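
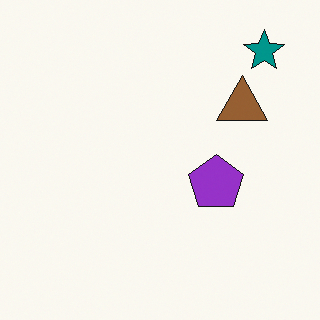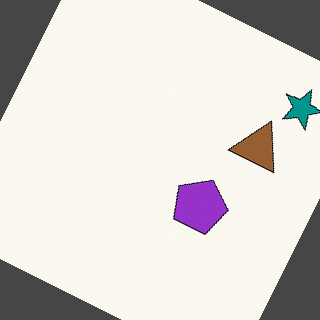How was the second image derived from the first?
Rotated clockwise by a moderate amount.

Every shape is tilted by the same angle and the image corners show triangular fill wedges — a whole-image rotation by a non-right angle.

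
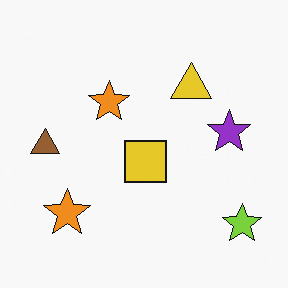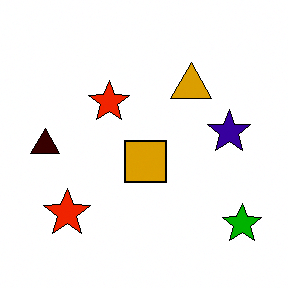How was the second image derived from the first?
The image was boosted in contrast.

Tones are pushed away from mid-grey across the whole image — a global contrast change.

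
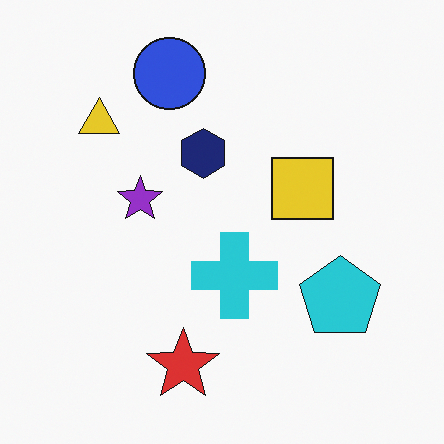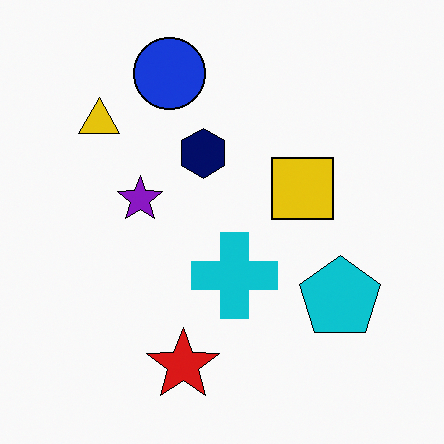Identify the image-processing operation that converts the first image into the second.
It was given slightly increased contrast.

Tones are pushed away from mid-grey across the whole image — a global contrast change.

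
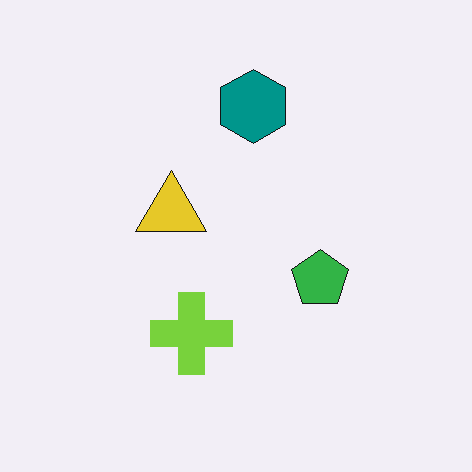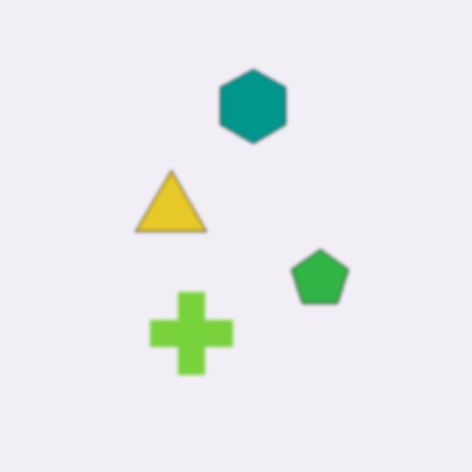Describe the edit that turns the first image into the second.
The second image is the first lightly blurred.

Shape edges and outlines are uniformly softened across the whole image.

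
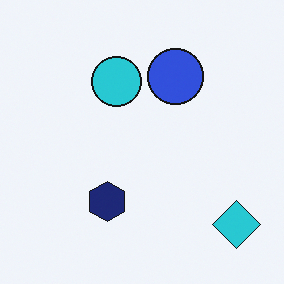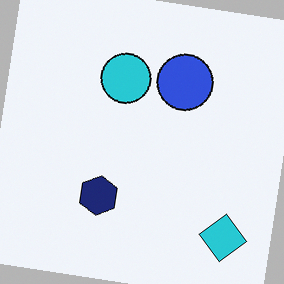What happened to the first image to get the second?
This is the original image rotated clockwise by a few degrees.

Every shape is tilted by the same angle and the image corners show triangular fill wedges — a whole-image rotation by a non-right angle.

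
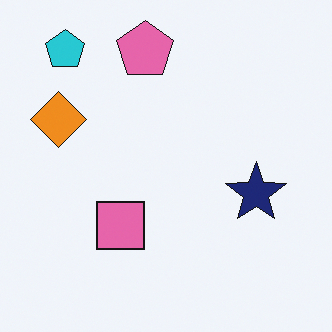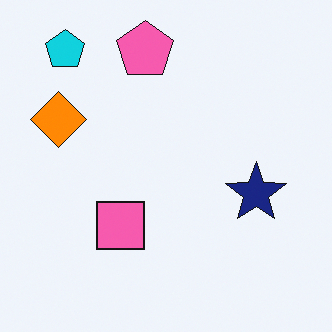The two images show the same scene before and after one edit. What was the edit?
It was slightly oversaturated.

All colors are more vivid — a global saturation change.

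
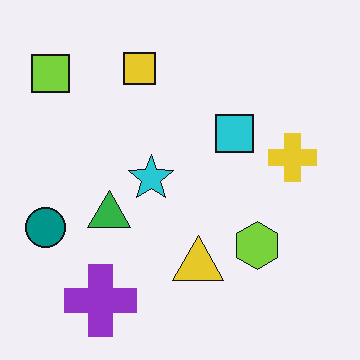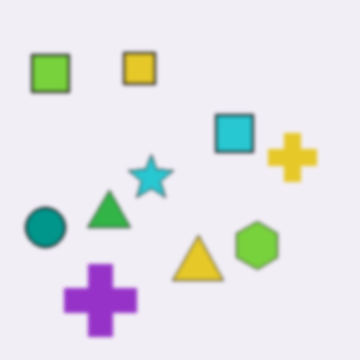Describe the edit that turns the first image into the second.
It was given a subtle gaussian blur.

Shape edges and outlines are uniformly softened across the whole image.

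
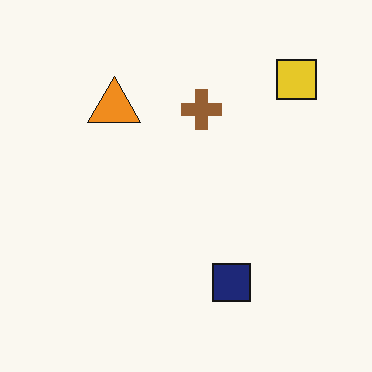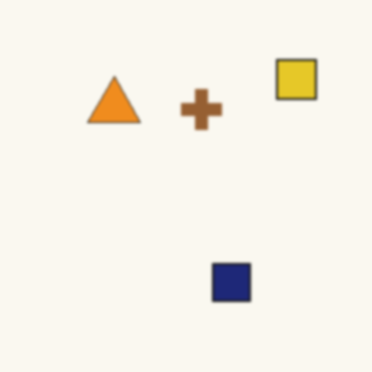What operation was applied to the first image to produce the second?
It was slightly softened.

Shape edges and outlines are uniformly softened across the whole image.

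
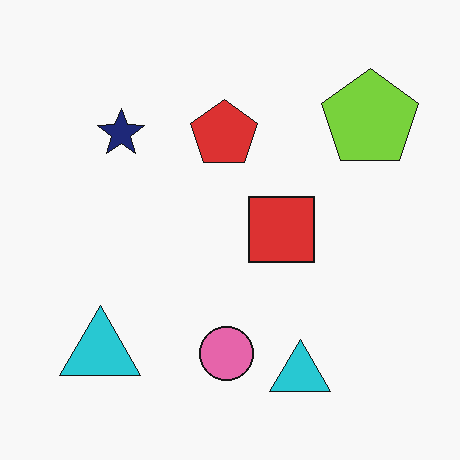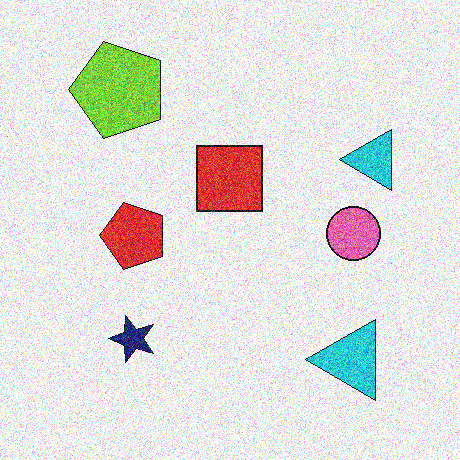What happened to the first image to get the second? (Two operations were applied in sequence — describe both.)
Rotated 90° counter-clockwise, then degraded with strong gaussian noise.

The lime pentagon sits in the top-right of the first image and the top-left of the second — consistent with a whole-image 90° counter-clockwise rotation. Random speckle covers the whole image, including the flat background.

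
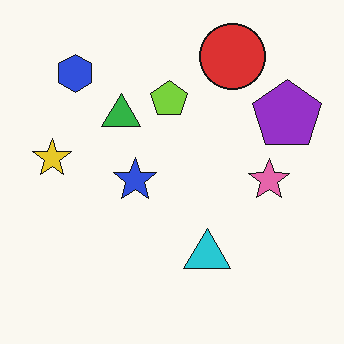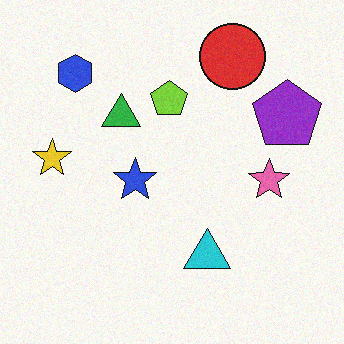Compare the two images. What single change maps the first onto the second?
The second image is the first degraded with subtle gaussian noise.

Random speckle covers the whole image, including the flat background.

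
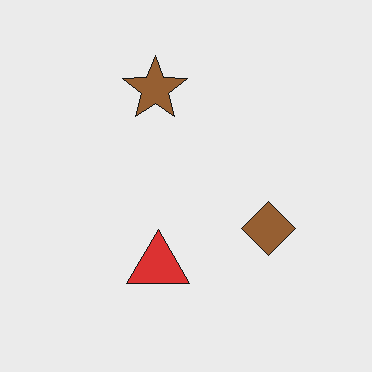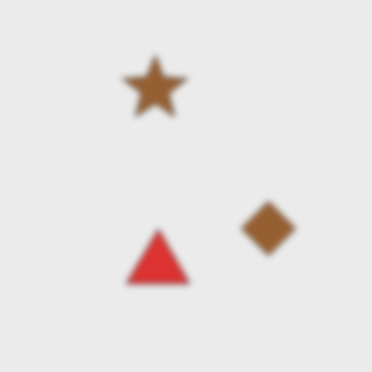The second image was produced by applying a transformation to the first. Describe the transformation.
The transformation is: noticeably gaussian-blurred.

Shape edges and outlines are uniformly softened across the whole image.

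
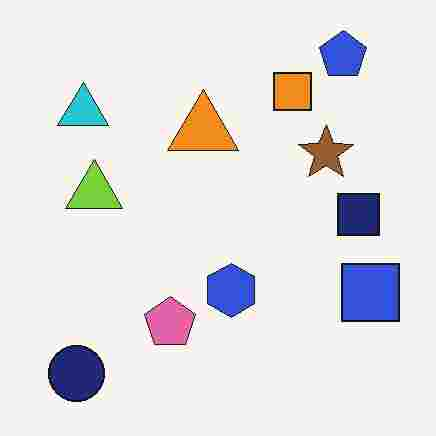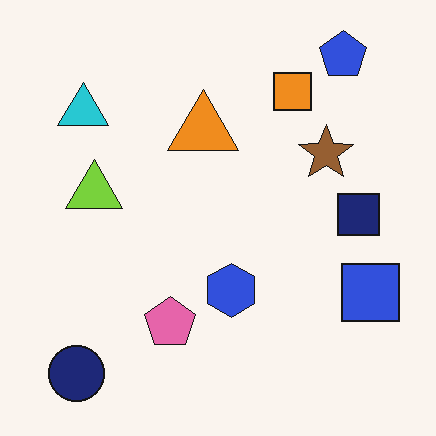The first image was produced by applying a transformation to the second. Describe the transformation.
The image was degraded with heavy JPEG compression.

Blocky 8×8 compression artifacts appear around shape edges and the flat background shows ringing — characteristic JPEG degradation.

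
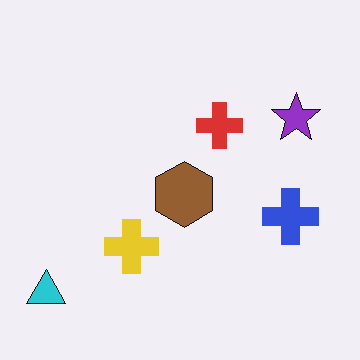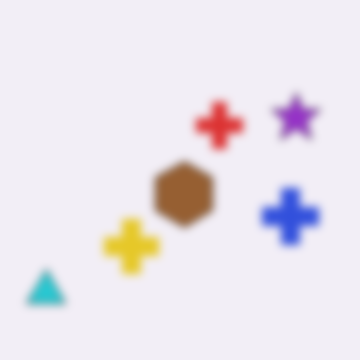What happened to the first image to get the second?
Moderately blurred.

Shape edges and outlines are uniformly softened across the whole image.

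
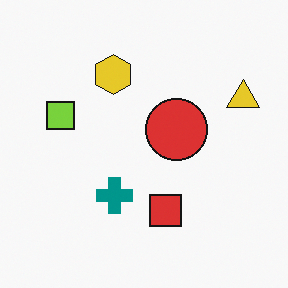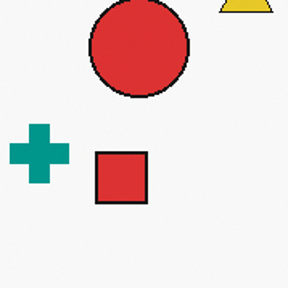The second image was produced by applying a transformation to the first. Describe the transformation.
It was cropped to a modestly smaller region and rescaled.

The visible shapes are larger and the field of view is narrower; shapes near the original edges may be partly or wholly outside the frame — a crop-and-rescale.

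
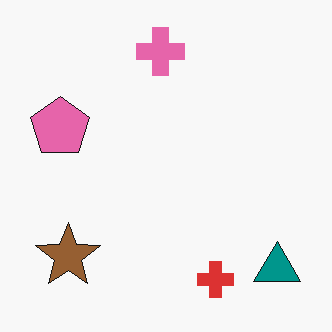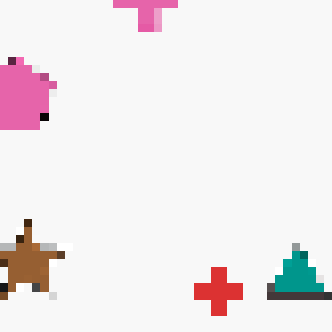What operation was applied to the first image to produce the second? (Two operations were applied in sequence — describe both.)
It was cropped slightly and scaled back up, then pixelated into visible square blocks.

The visible shapes are larger and the field of view is narrower; shapes near the original edges may be partly or wholly outside the frame — a crop-and-rescale. Shapes are reduced to large square blocks; fine edges and outlines are lost — a downscale-then-upscale (mosaic) effect.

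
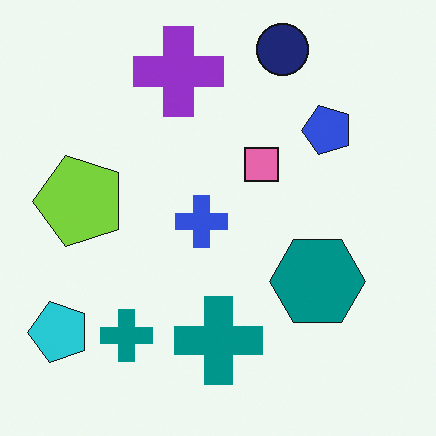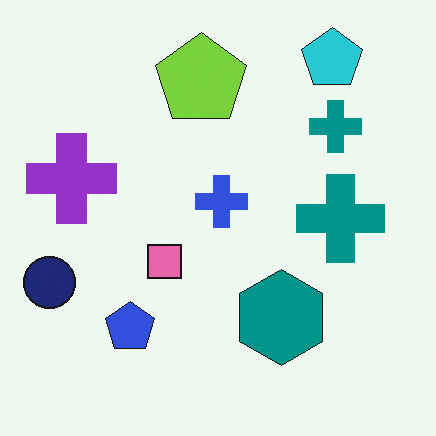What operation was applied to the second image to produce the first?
The image was transposed (reflected across the top-left ↔ bottom-right diagonal).

Shapes have swapped their row and column positions — what was in the top-right is now in the bottom-left — a diagonal reflection.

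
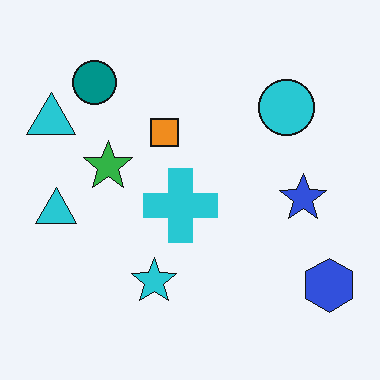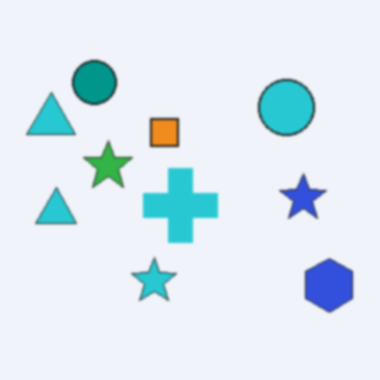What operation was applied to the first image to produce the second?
The second image is the first lightly blurred.

Shape edges and outlines are uniformly softened across the whole image.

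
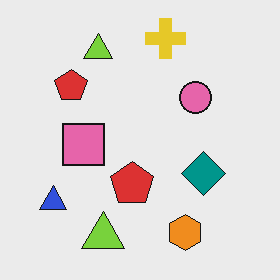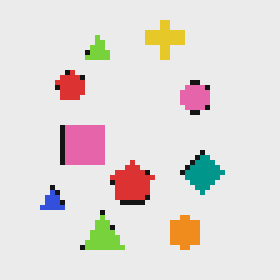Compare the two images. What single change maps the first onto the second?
Mildly pixelated.

Shapes are reduced to large square blocks; fine edges and outlines are lost — a downscale-then-upscale (mosaic) effect.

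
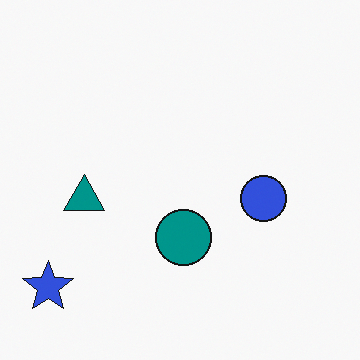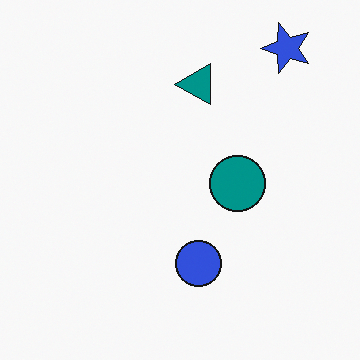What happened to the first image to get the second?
The transformation is: transposed (reflected across the top-left ↔ bottom-right diagonal).

Shapes have swapped their row and column positions — what was in the top-right is now in the bottom-left — a diagonal reflection.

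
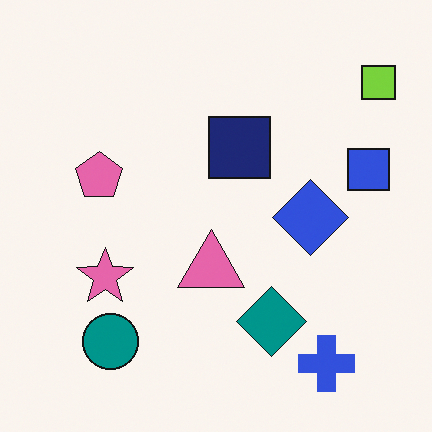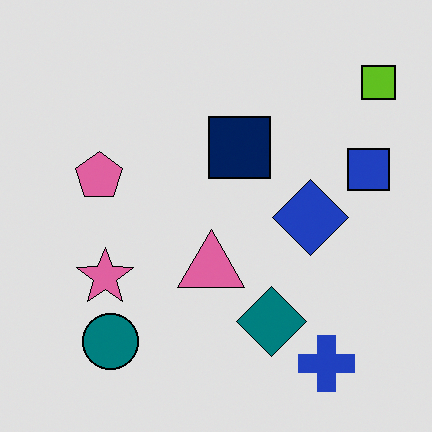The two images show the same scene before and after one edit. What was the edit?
It was posterized to a reduced palette.

Each flat color has snapped to a coarser quantized level — most visibly, the near-white background has dropped to a flat grey.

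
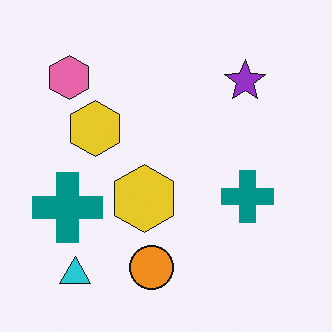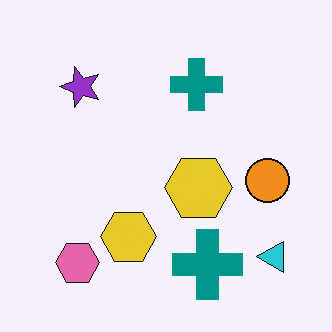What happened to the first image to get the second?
This is the original image rotated 90° counter-clockwise.

The cyan triangle sits in the bottom-left of the first image and the bottom-right of the second — consistent with a whole-image 90° counter-clockwise rotation.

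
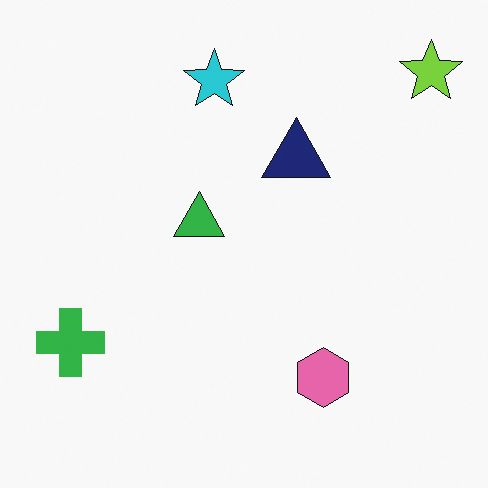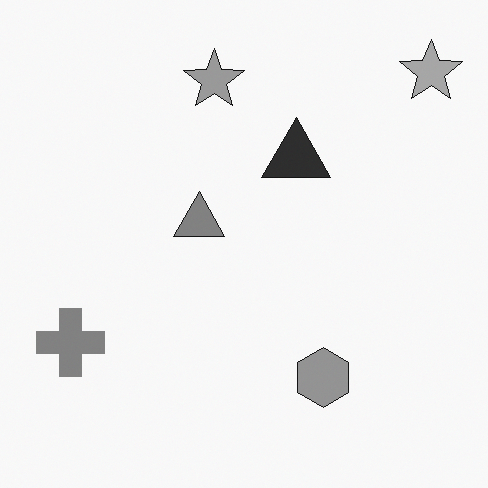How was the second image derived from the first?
The second image is the first converted to grayscale.

All color is removed — every shape is now a shade of grey.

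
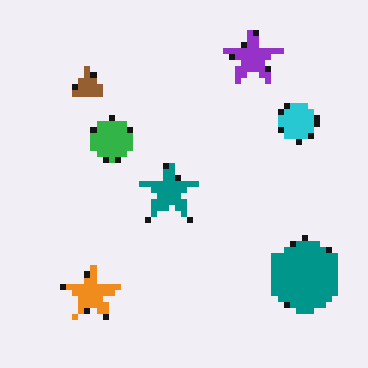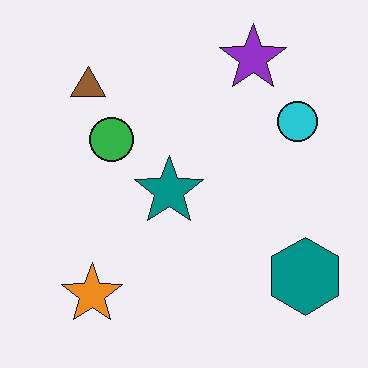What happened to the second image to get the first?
The first image is the second moderately pixelated.

Shapes are reduced to large square blocks; fine edges and outlines are lost — a downscale-then-upscale (mosaic) effect.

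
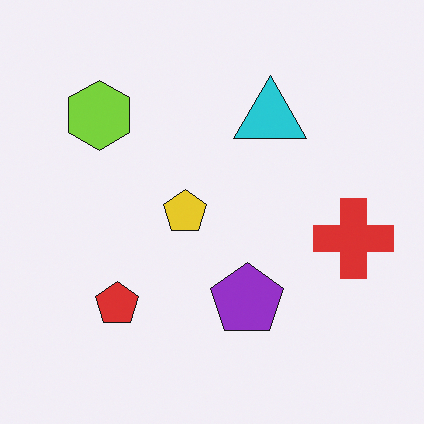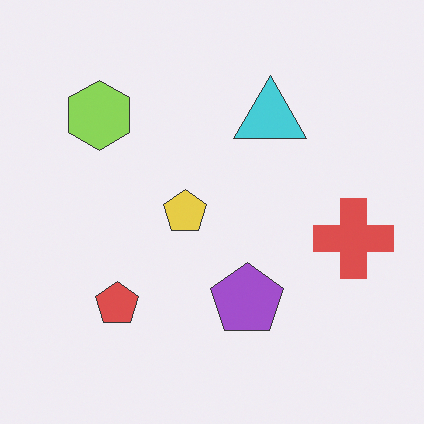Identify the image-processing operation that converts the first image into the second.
This is the original image given slightly reduced contrast.

Tones are pushed toward mid-grey across the whole image — a global contrast change.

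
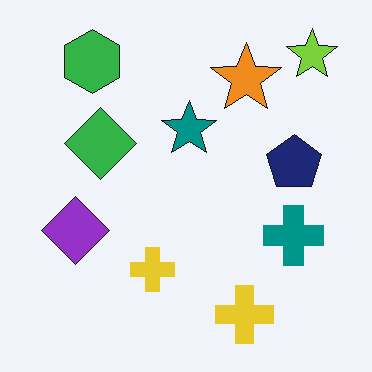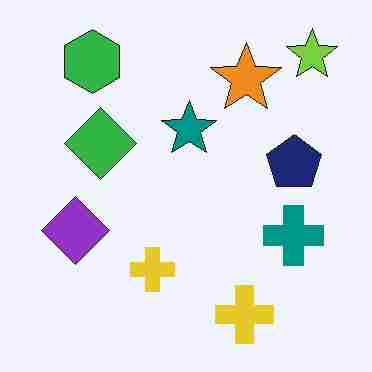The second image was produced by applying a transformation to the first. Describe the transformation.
The transformation is: heavily JPEG-compressed with obvious blocking artifacts.

Blocky 8×8 compression artifacts appear around shape edges and the flat background shows ringing — characteristic JPEG degradation.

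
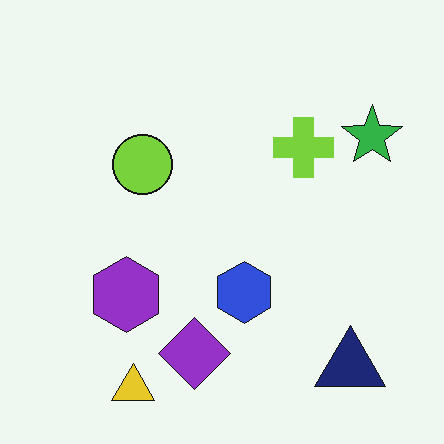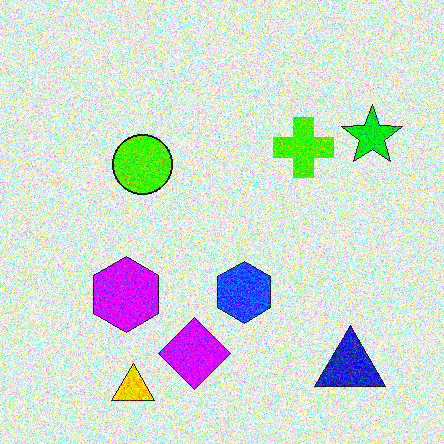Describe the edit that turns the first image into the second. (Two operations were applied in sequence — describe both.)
The second image is the first degraded with heavy additive noise, then heavily oversaturated.

Random speckle covers the whole image, including the flat background. All colors are more vivid — a global saturation change.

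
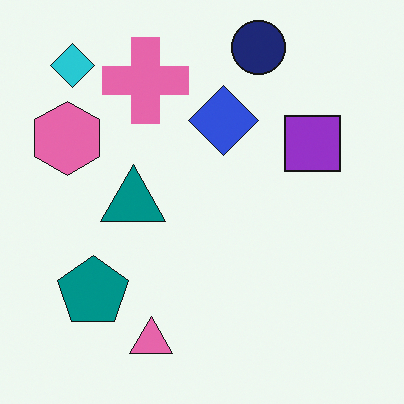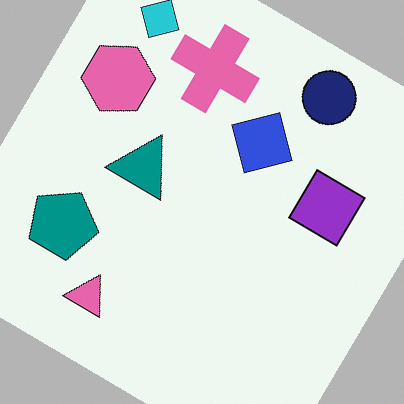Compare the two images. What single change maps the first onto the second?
The transformation is: rotated clockwise by a large amount — several tens of degrees.

Every shape is tilted by the same angle and the image corners show triangular fill wedges — a whole-image rotation by a non-right angle.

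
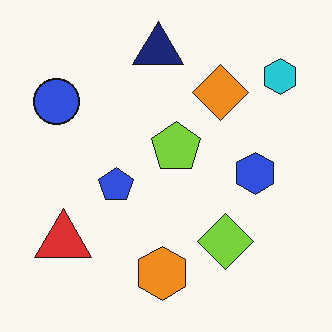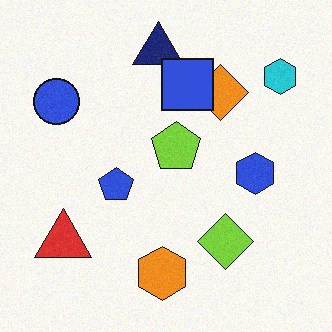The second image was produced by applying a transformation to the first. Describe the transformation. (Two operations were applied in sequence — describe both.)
The image was degraded with light additive noise, then overlaid with an additional blue square.

Random speckle covers the whole image, including the flat background. A blue square appears in the second image that is absent from the first.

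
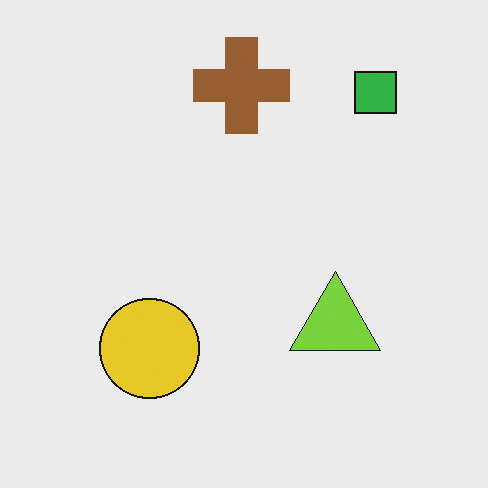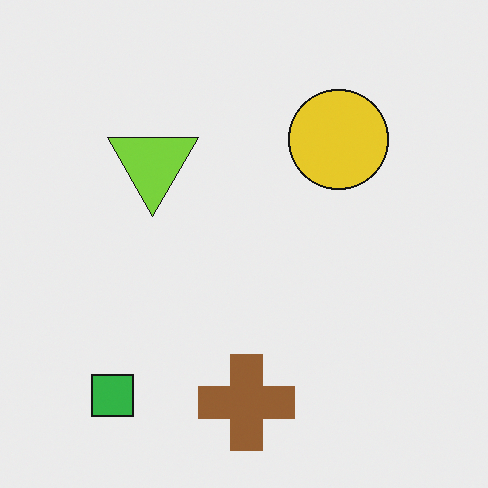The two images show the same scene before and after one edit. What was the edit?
The image was rotated 180°.

The green square sits in the top-right of the first image and the bottom-left of the second — consistent with a whole-image 180° rotation.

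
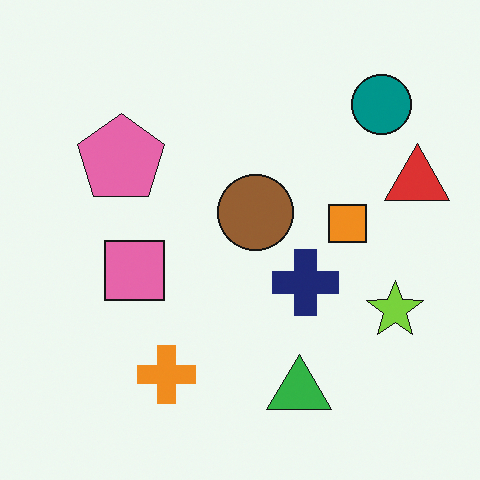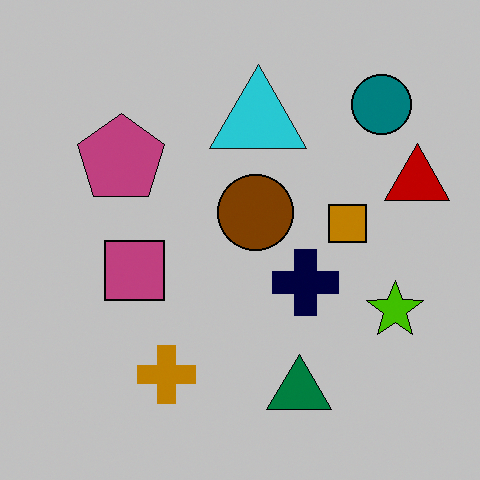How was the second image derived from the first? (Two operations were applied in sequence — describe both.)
It was aggressively posterized, then overlaid with an additional cyan triangle.

Each flat color has snapped to a coarser quantized level — most visibly, the near-white background has dropped to a flat grey. A cyan triangle appears in the second image that is absent from the first.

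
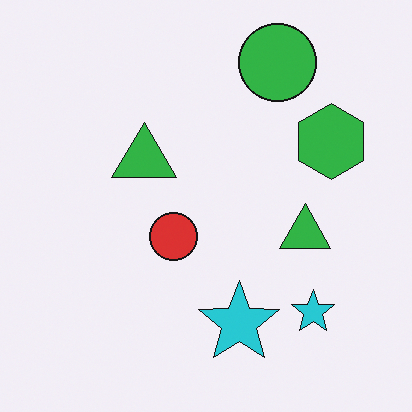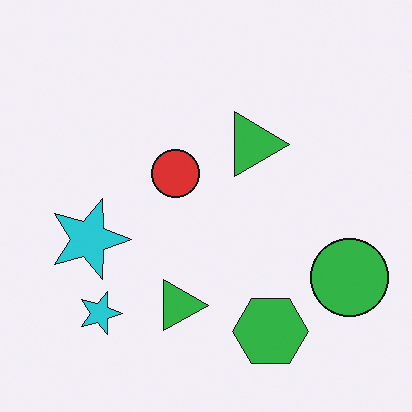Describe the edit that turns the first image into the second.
The transformation is: rotated 90° clockwise.

The green circle sits in the top-right of the first image and the bottom-right of the second — consistent with a whole-image 90° clockwise rotation.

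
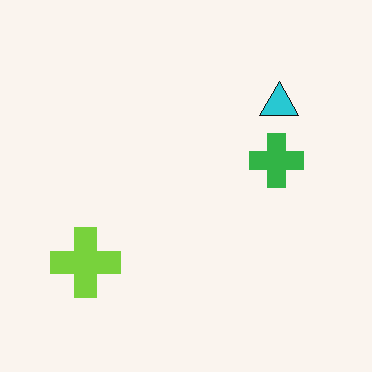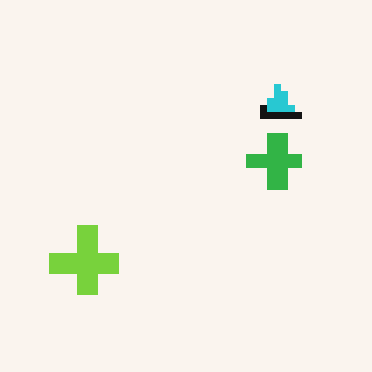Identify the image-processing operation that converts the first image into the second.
It was moderately pixelated.

Shapes are reduced to large square blocks; fine edges and outlines are lost — a downscale-then-upscale (mosaic) effect.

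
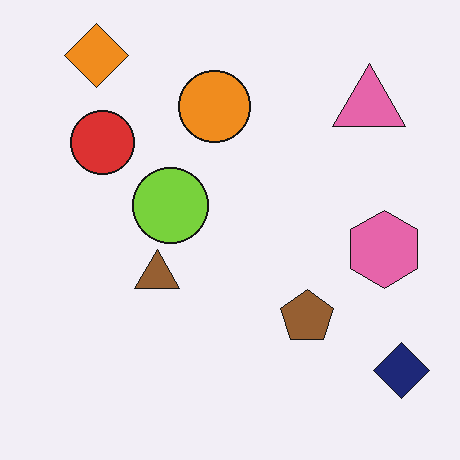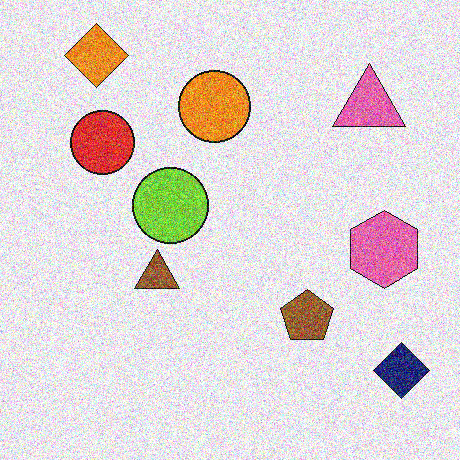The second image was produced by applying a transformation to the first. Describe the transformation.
It was degraded with heavy additive noise.

Random speckle covers the whole image, including the flat background.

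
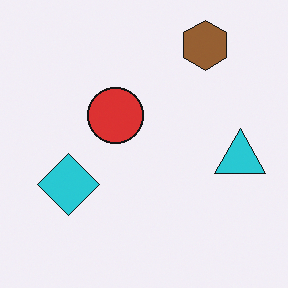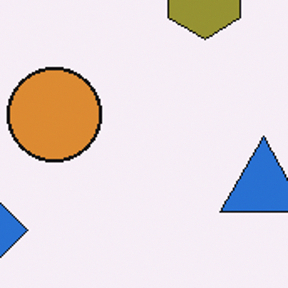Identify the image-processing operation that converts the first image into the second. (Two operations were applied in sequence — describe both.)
This is the original image hue-shifted slightly, then cropped tightly and scaled back up.

Every shape's color has rotated by the same amount around the hue wheel — a uniform hue shift. The visible shapes are larger and the field of view is narrower; shapes near the original edges may be partly or wholly outside the frame — a crop-and-rescale.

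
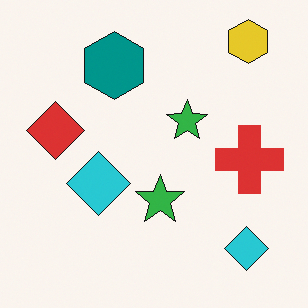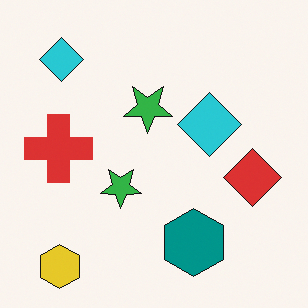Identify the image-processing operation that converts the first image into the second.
The image was rotated 180°.

The yellow hexagon sits in the top-right of the first image and the bottom-left of the second — consistent with a whole-image 180° rotation.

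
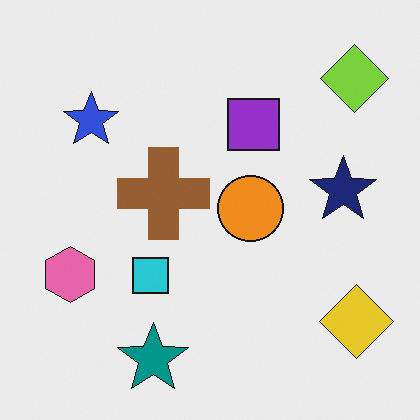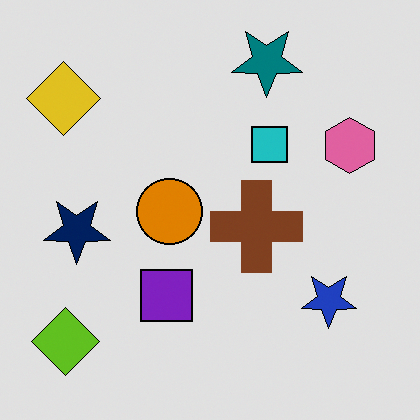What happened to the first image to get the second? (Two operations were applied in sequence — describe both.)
The transformation is: rotated 180°, then moderately posterized.

The lime diamond sits in the top-right of the first image and the bottom-left of the second — consistent with a whole-image 180° rotation. Each flat color has snapped to a coarser quantized level — most visibly, the near-white background has dropped to a flat grey.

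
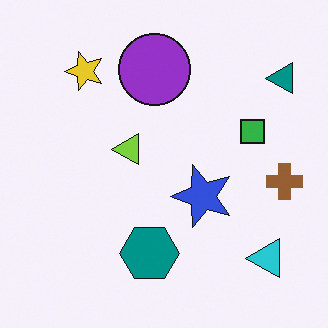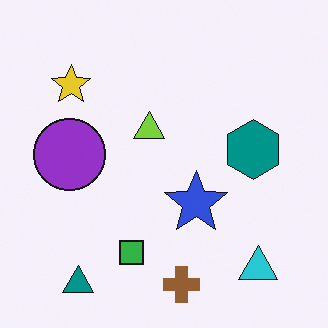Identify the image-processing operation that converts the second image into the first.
The image was transposed (reflected across the top-left ↔ bottom-right diagonal).

Shapes have swapped their row and column positions — what was in the top-right is now in the bottom-left — a diagonal reflection.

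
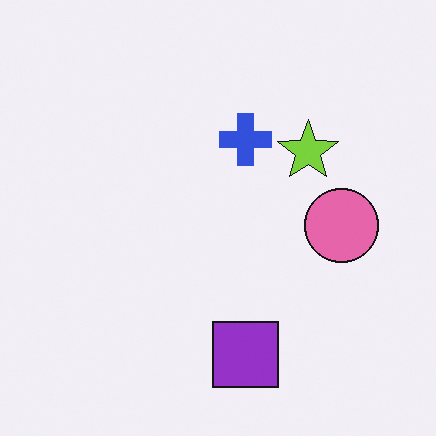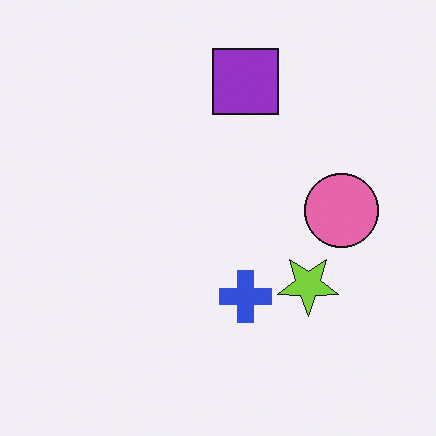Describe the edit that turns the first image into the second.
Flipped vertically (top ↔ bottom).

The purple square is in the bottom of the first image and the top of the second — shapes on opposite sides of the horizontal midline have swapped in a mirror flip.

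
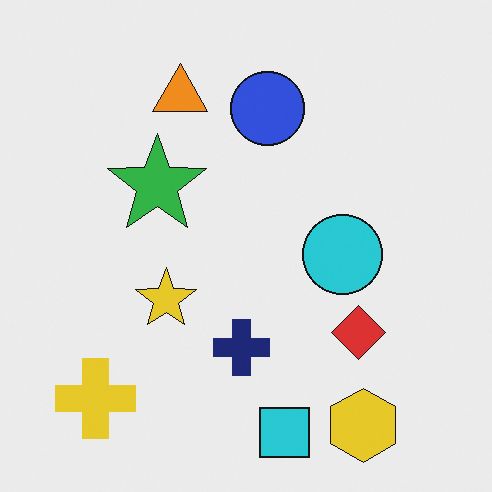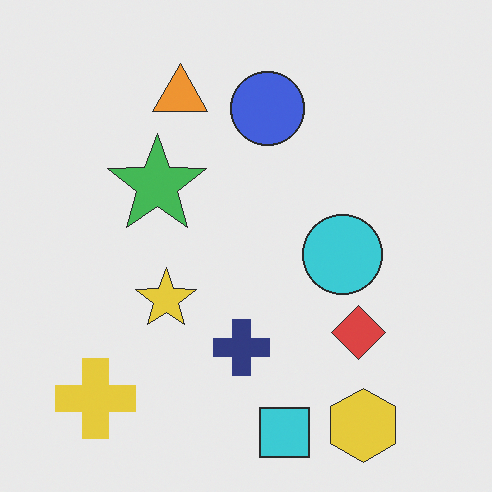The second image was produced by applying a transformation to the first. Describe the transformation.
The image was given slightly reduced contrast.

Tones are pushed toward mid-grey across the whole image — a global contrast change.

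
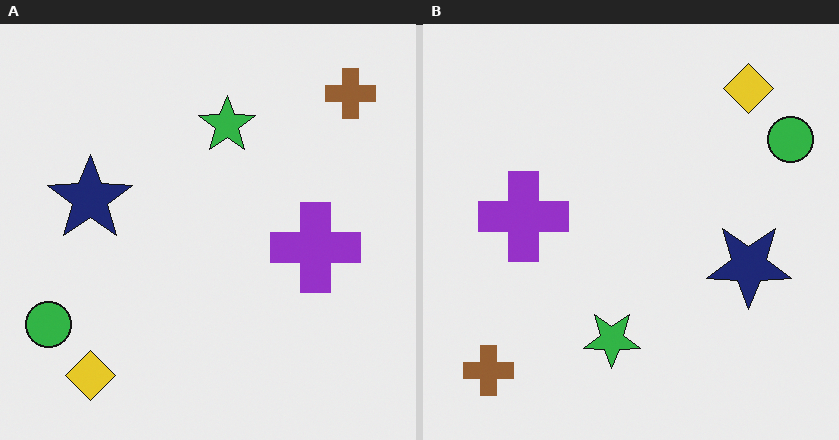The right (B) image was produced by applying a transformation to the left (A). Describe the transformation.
The right (B) image is the left (A) rotated 180°.

The brown cross sits in the top-right of the left (A) image and the bottom-left of the right (B) — consistent with a whole-image 180° rotation.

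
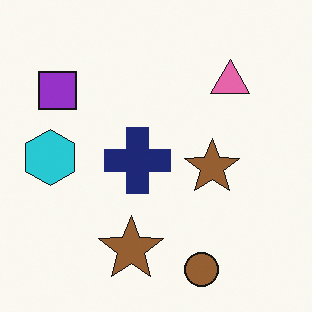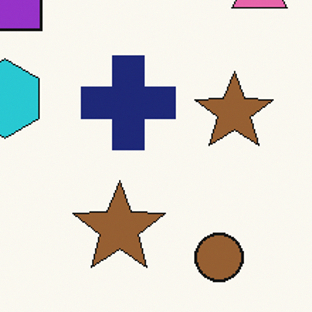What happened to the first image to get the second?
The second image is the first cropped slightly and scaled back up.

The visible shapes are larger and the field of view is narrower; shapes near the original edges may be partly or wholly outside the frame — a crop-and-rescale.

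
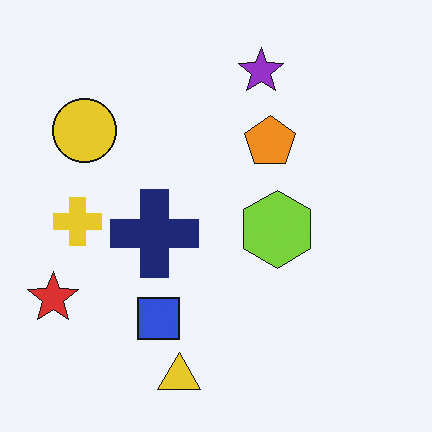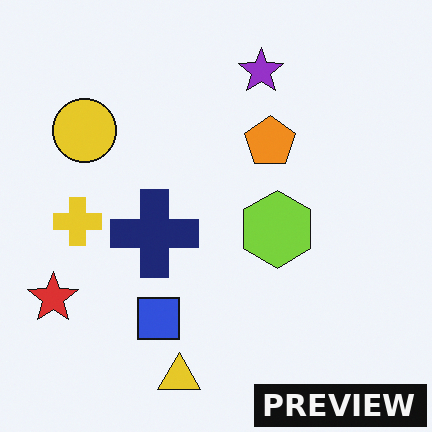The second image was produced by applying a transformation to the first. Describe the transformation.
It was watermarked with the text "PREVIEW" in the lower-right corner.

A dark label reading "PREVIEW" appears in the lower-right corner.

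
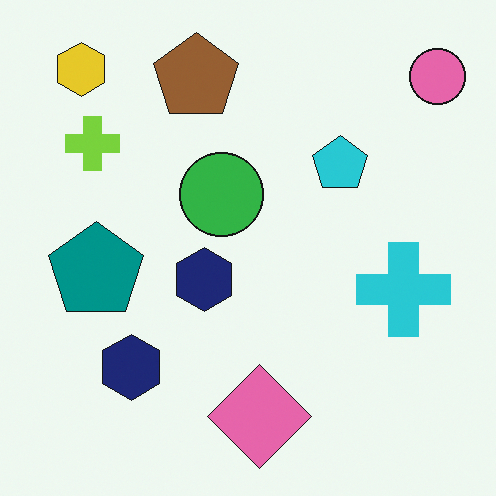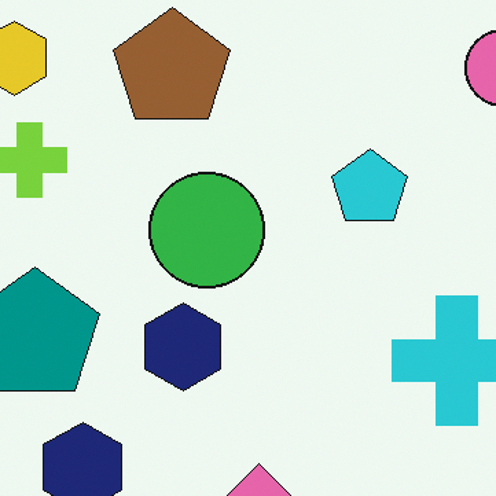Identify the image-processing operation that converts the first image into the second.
The transformation is: cropped slightly and scaled back up.

The visible shapes are larger and the field of view is narrower; shapes near the original edges may be partly or wholly outside the frame — a crop-and-rescale.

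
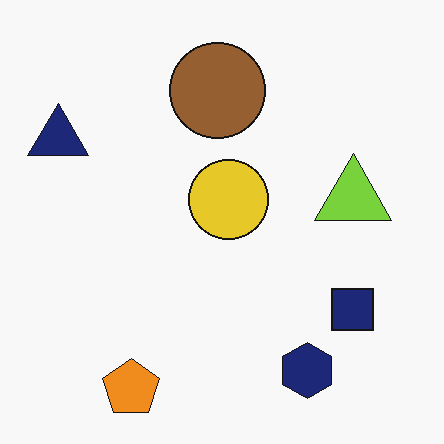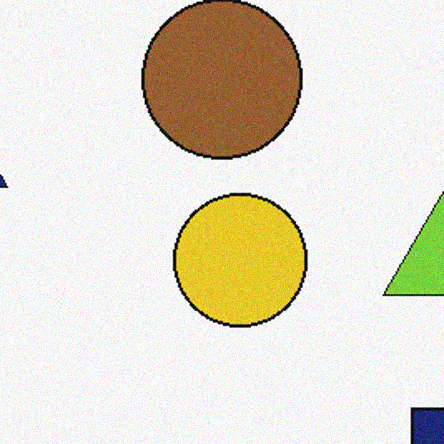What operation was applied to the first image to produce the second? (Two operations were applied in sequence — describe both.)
The image was cropped tightly and scaled back up, then degraded with a light layer of grain.

The visible shapes are larger and the field of view is narrower; shapes near the original edges may be partly or wholly outside the frame — a crop-and-rescale. Random speckle covers the whole image, including the flat background.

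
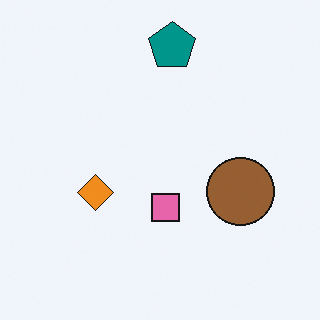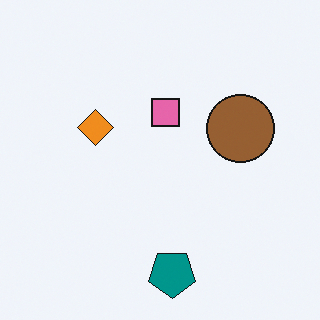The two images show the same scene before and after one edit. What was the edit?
The image was flipped vertically (top ↔ bottom).

The teal pentagon is in the top of the first image and the bottom of the second — shapes on opposite sides of the horizontal midline have swapped in a mirror flip.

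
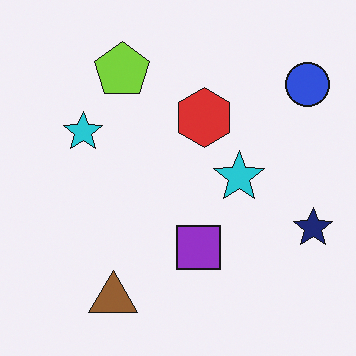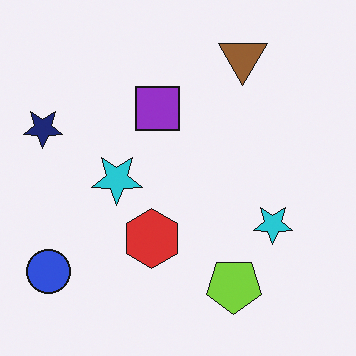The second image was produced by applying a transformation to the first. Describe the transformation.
The second image is the first rotated 180°.

The blue circle sits in the top-right of the first image and the bottom-left of the second — consistent with a whole-image 180° rotation.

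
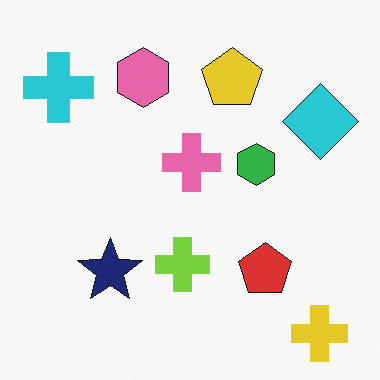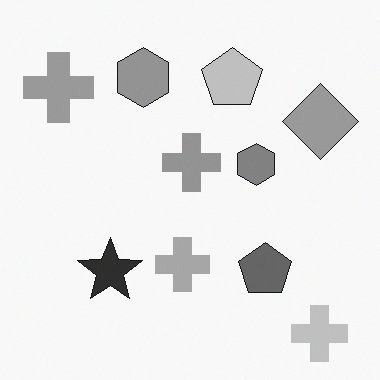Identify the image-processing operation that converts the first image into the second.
The second image is the first converted to grayscale.

All color is removed — every shape is now a shade of grey.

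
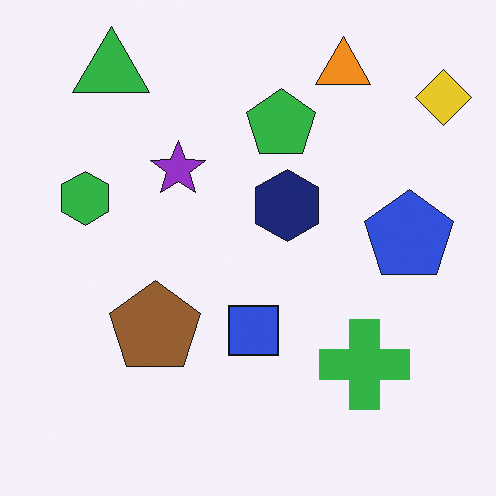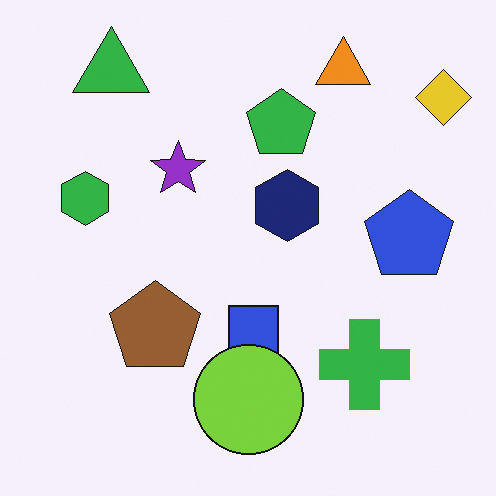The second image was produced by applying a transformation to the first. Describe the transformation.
This is the original image overlaid with an additional lime circle.

A lime circle appears in the second image that is absent from the first.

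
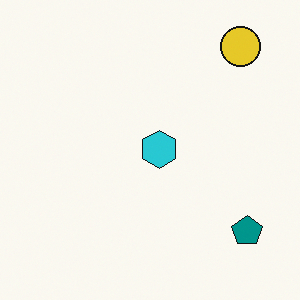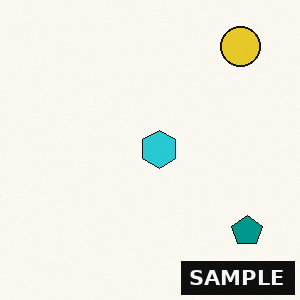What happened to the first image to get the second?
Watermarked with the text "SAMPLE" in the lower-right corner.

A dark label reading "SAMPLE" appears in the lower-right corner.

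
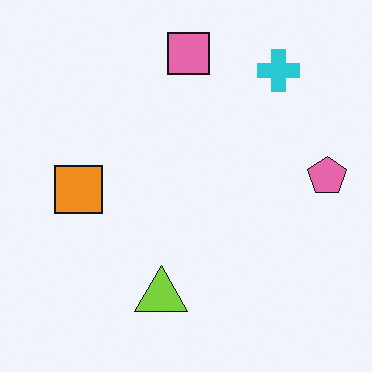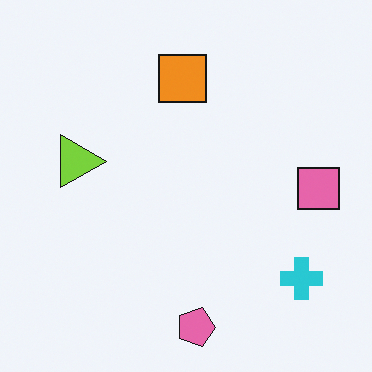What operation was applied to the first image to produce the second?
The image was rotated 90° clockwise.

The cyan cross sits in the top-right of the first image and the bottom-right of the second — consistent with a whole-image 90° clockwise rotation.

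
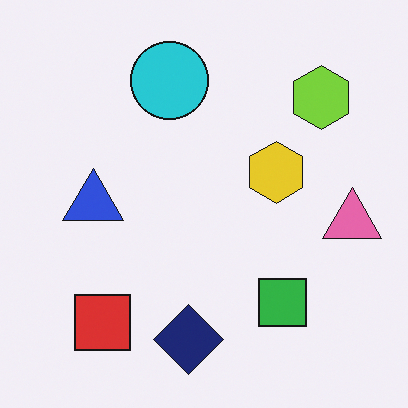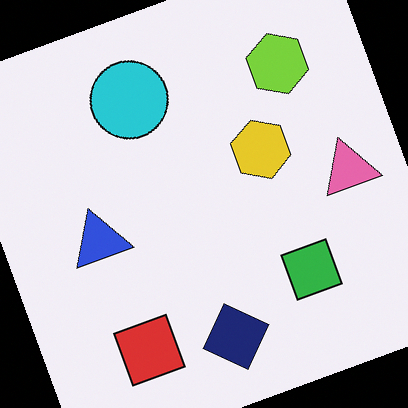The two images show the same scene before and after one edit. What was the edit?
The transformation is: rotated counter-clockwise by a moderate amount.

Every shape is tilted by the same angle and the image corners show triangular fill wedges — a whole-image rotation by a non-right angle.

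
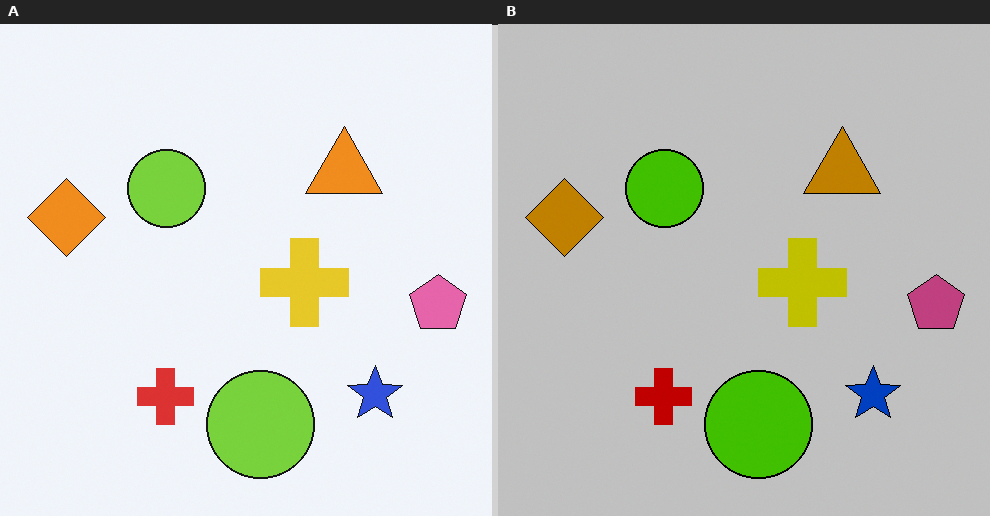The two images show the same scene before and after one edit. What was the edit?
The transformation is: aggressively posterized.

Each flat color has snapped to a coarser quantized level — most visibly, the near-white background has dropped to a flat grey.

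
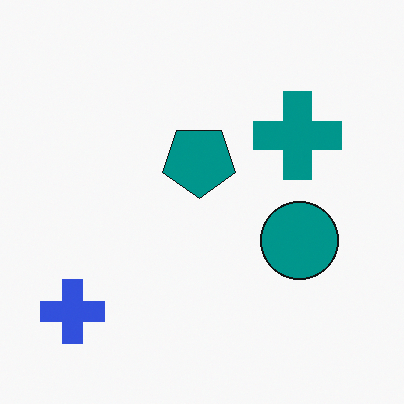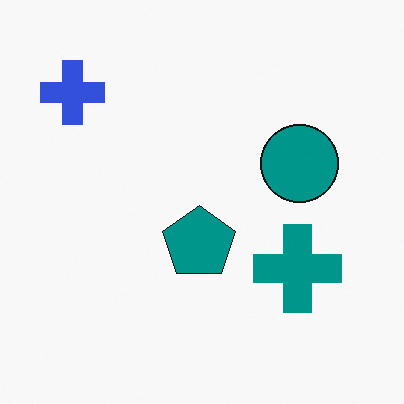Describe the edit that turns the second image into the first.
The transformation is: flipped vertically (top ↔ bottom).

The blue cross is in the top-left of the second image and the bottom-left of the first — shapes on opposite sides of the horizontal midline have swapped in a mirror flip.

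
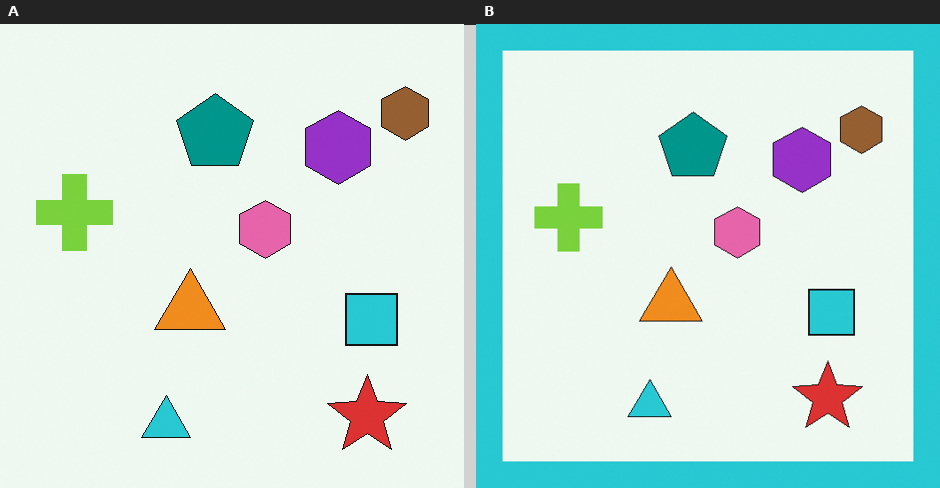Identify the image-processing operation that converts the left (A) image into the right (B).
The right (B) image is the left (A) framed with a cyan border.

A solid cyan frame runs around the edge of the right (B) image, with the content slightly shrunk inside it.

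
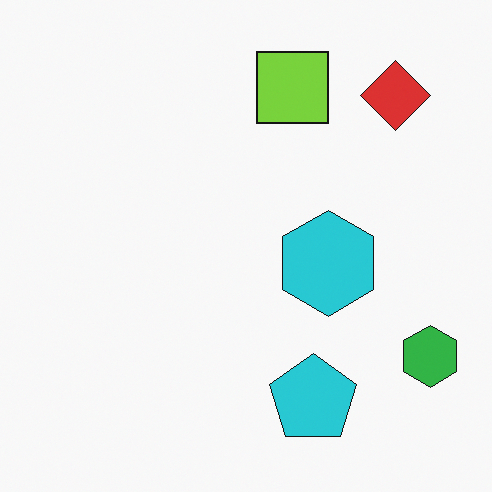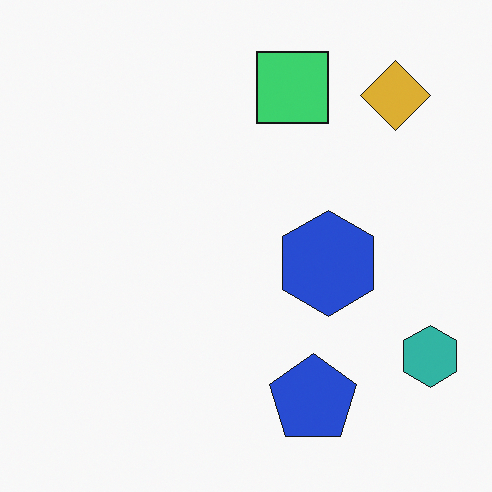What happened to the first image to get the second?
This is the original image hue-shifted slightly.

Every shape's color has rotated by the same amount around the hue wheel — a uniform hue shift.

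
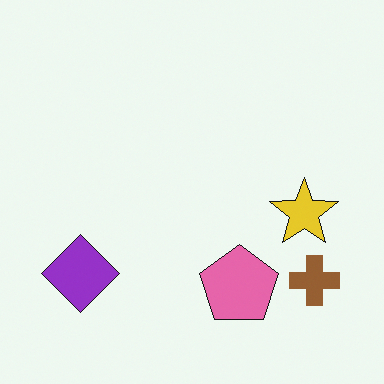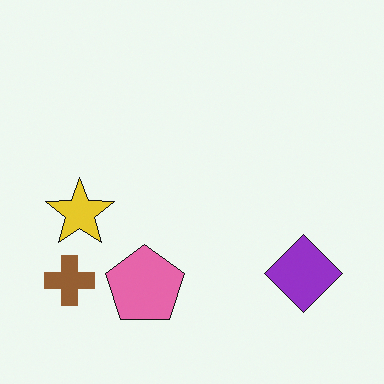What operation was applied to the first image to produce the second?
The second image is the first flipped horizontally (left ↔ right).

The brown cross is in the bottom-right of the first image and the bottom-left of the second — shapes on opposite sides of the vertical midline have swapped in a mirror flip.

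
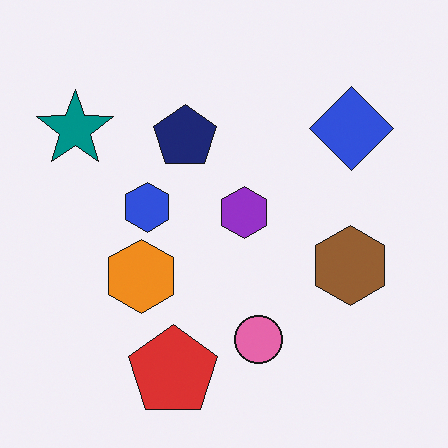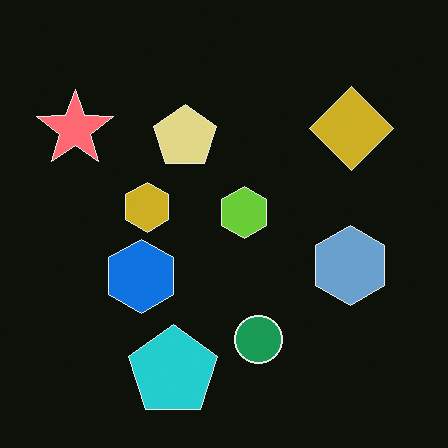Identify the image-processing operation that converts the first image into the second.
The image was color-inverted (negative).

The light background has become dark and every shape's color is its complement — a photographic negative.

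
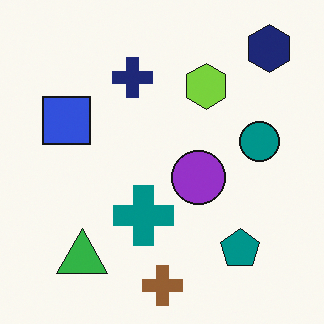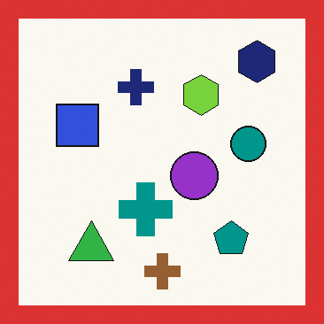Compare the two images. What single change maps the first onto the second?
Framed with a red border.

A solid red frame runs around the edge of the second image, with the content slightly shrunk inside it.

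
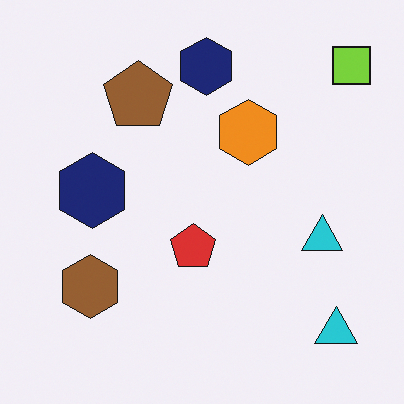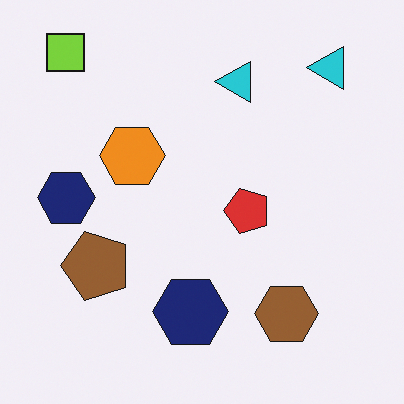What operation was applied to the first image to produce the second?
This is the original image rotated 90° counter-clockwise.

The lime square sits in the top-right of the first image and the top-left of the second — consistent with a whole-image 90° counter-clockwise rotation.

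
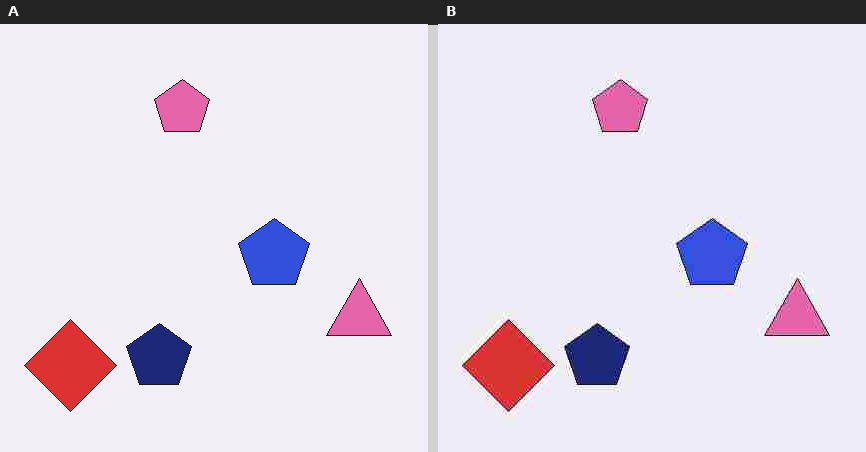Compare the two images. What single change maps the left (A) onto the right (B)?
The right (B) image is the left (A) degraded with heavy JPEG compression.

Blocky 8×8 compression artifacts appear around shape edges and the flat background shows ringing — characteristic JPEG degradation.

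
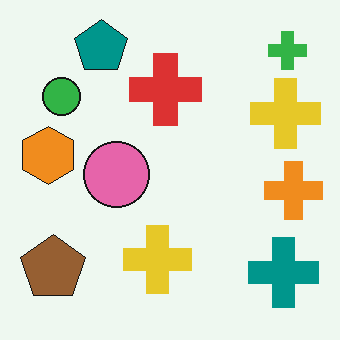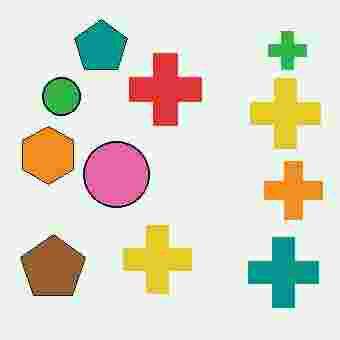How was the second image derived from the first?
This is the original image degraded with heavy JPEG compression.

Blocky 8×8 compression artifacts appear around shape edges and the flat background shows ringing — characteristic JPEG degradation.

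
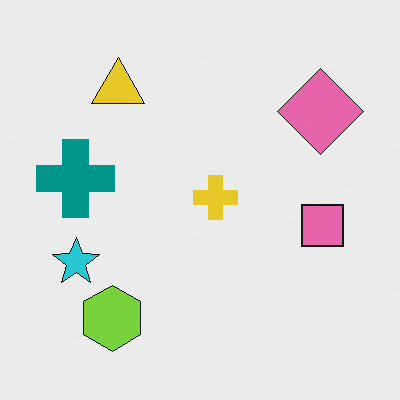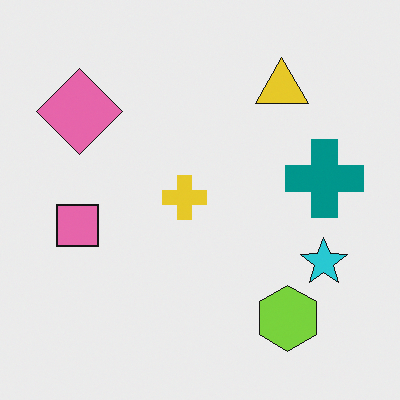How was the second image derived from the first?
Flipped horizontally (left ↔ right).

The teal cross is in the left of the first image and the right of the second — shapes on opposite sides of the vertical midline have swapped in a mirror flip.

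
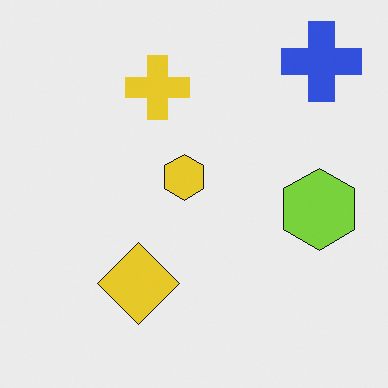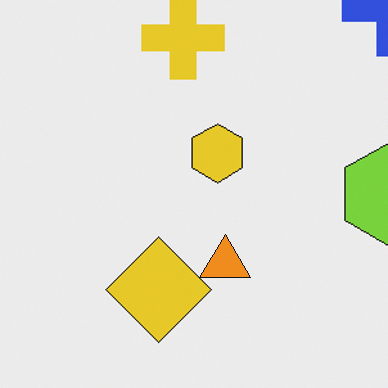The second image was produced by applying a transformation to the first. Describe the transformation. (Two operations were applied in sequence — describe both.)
The second image is the first cropped slightly and scaled back up, then overlaid with an additional orange triangle.

The visible shapes are larger and the field of view is narrower; shapes near the original edges may be partly or wholly outside the frame — a crop-and-rescale. An orange triangle appears in the second image that is absent from the first.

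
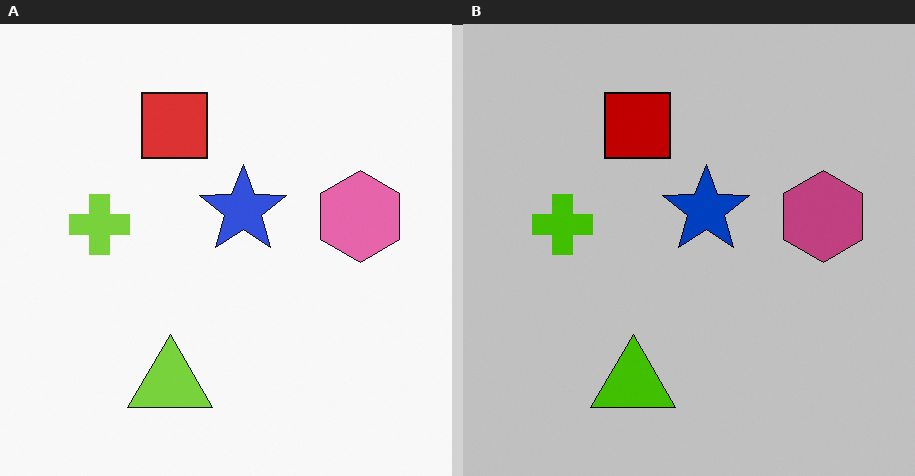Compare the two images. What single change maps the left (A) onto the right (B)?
Heavily posterized to just a handful of flat colors.

Each flat color has snapped to a coarser quantized level — most visibly, the near-white background has dropped to a flat grey.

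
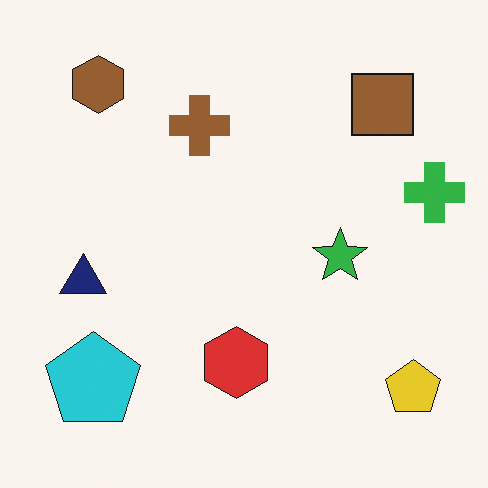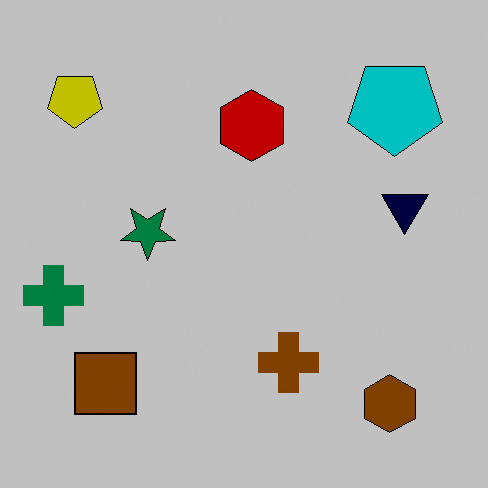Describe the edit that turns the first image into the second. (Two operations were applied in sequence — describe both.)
This is the original image rotated 180°, then heavily posterized to just a handful of flat colors.

The yellow pentagon sits in the bottom-right of the first image and the top-left of the second — consistent with a whole-image 180° rotation. Each flat color has snapped to a coarser quantized level — most visibly, the near-white background has dropped to a flat grey.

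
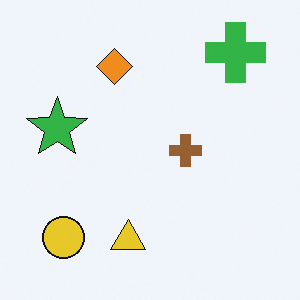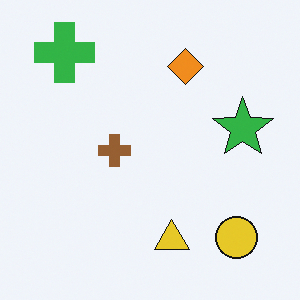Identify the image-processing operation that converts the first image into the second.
It was flipped horizontally (left ↔ right).

The green star is in the left of the first image and the right of the second — shapes on opposite sides of the vertical midline have swapped in a mirror flip.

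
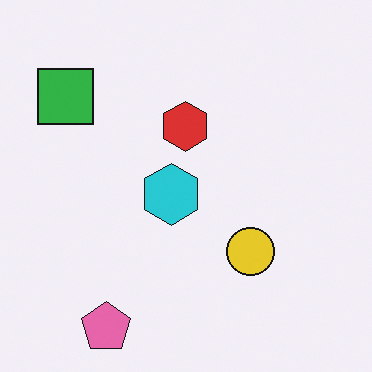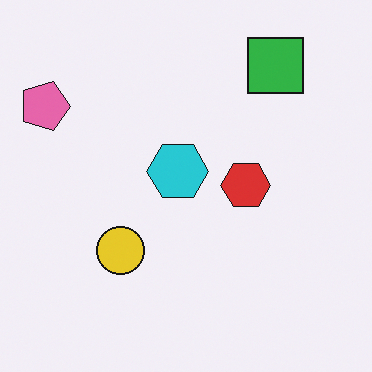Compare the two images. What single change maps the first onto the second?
The transformation is: rotated 90° clockwise.

The pink pentagon sits in the bottom-left of the first image and the top-left of the second — consistent with a whole-image 90° clockwise rotation.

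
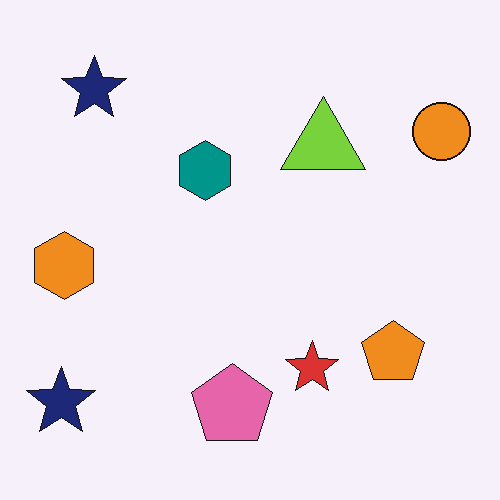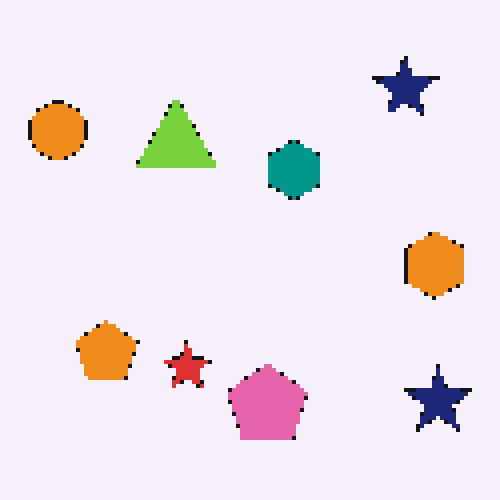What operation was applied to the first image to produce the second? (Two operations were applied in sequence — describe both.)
The transformation is: flipped horizontally (left ↔ right), then mildly pixelated.

The orange circle is in the top-right of the first image and the top-left of the second — shapes on opposite sides of the vertical midline have swapped in a mirror flip. Shapes are reduced to large square blocks; fine edges and outlines are lost — a downscale-then-upscale (mosaic) effect.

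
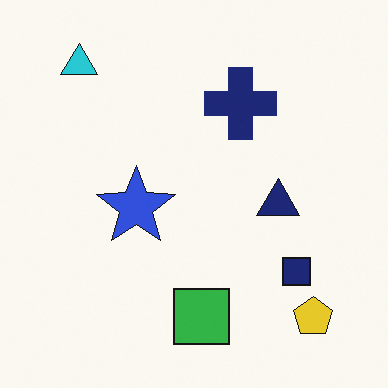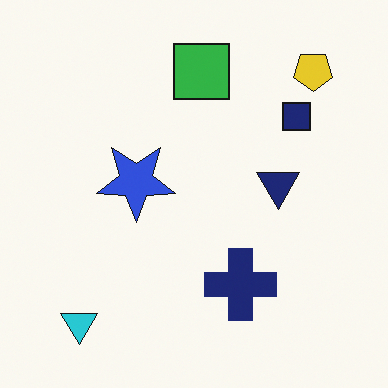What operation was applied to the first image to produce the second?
It was flipped vertically (top ↔ bottom).

The cyan triangle is in the top-left of the first image and the bottom-left of the second — shapes on opposite sides of the horizontal midline have swapped in a mirror flip.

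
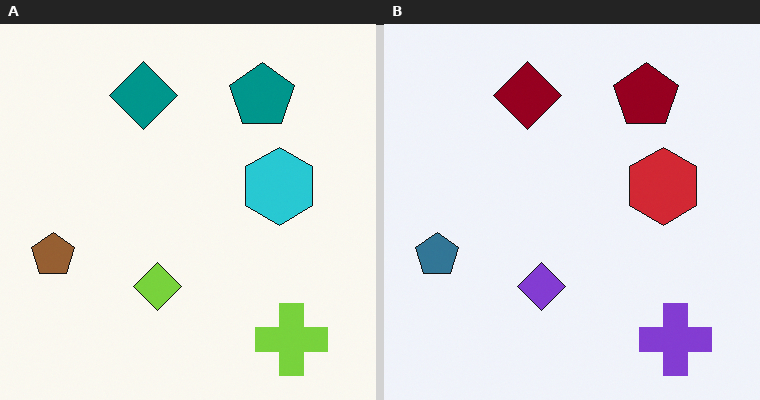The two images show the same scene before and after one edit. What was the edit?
This is the original image hue-shifted through roughly half the color wheel.

Every shape's color has rotated by the same amount around the hue wheel — a uniform hue shift.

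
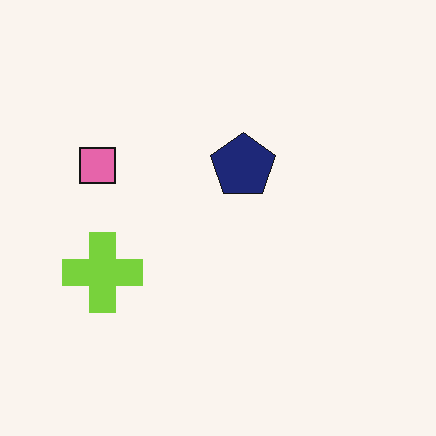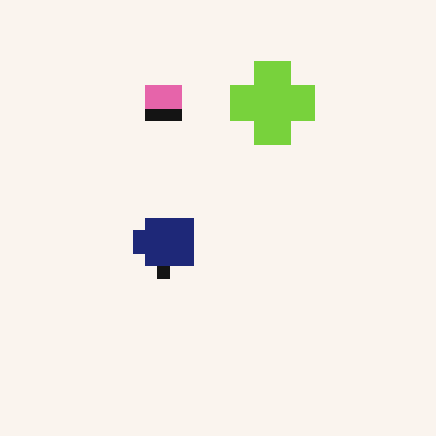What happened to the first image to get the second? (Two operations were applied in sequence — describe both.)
Coarsely pixelated, then transposed (reflected across the top-left ↔ bottom-right diagonal).

Shapes are reduced to large square blocks; fine edges and outlines are lost — a downscale-then-upscale (mosaic) effect. Shapes have swapped their row and column positions — what was in the top-right is now in the bottom-left — a diagonal reflection.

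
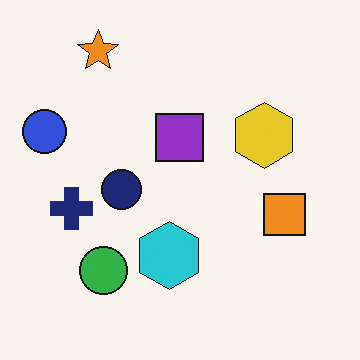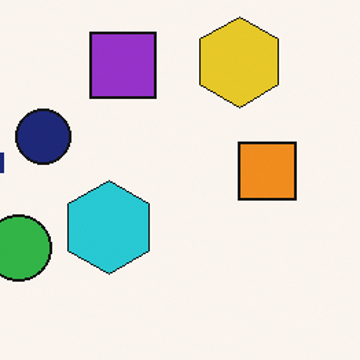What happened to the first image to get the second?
This is the original image cropped to a modestly smaller region and rescaled.

The visible shapes are larger and the field of view is narrower; shapes near the original edges may be partly or wholly outside the frame — a crop-and-rescale.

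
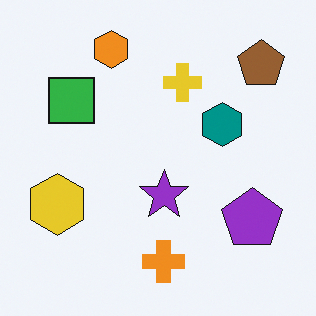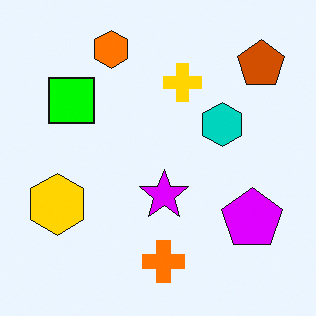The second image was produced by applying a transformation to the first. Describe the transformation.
The second image is the first made much more vivid (saturation change).

All colors are more vivid — a global saturation change.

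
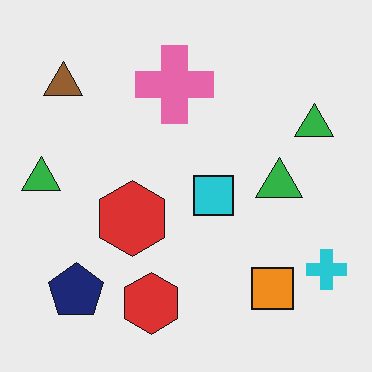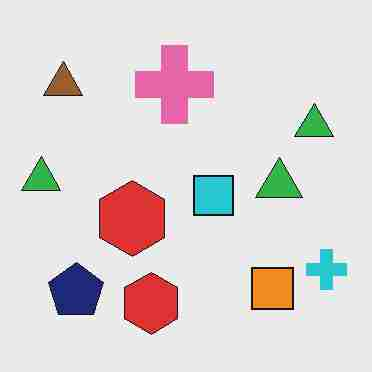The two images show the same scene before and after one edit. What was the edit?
The image was degraded with heavy JPEG compression.

Blocky 8×8 compression artifacts appear around shape edges and the flat background shows ringing — characteristic JPEG degradation.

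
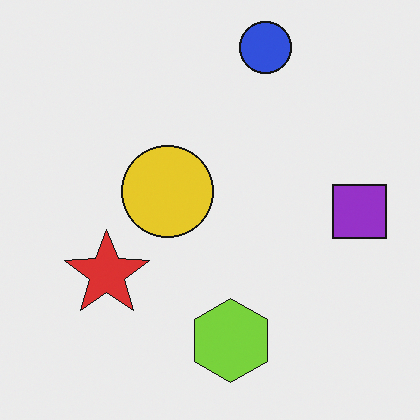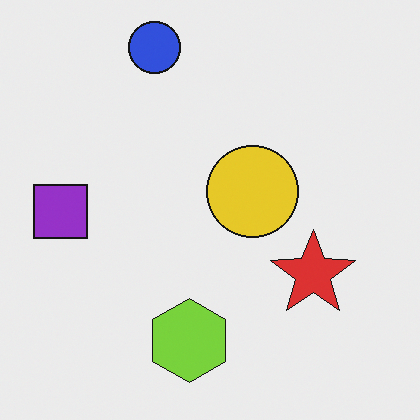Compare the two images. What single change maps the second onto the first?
Flipped horizontally (left ↔ right).

The purple square is in the left of the second image and the right of the first — shapes on opposite sides of the vertical midline have swapped in a mirror flip.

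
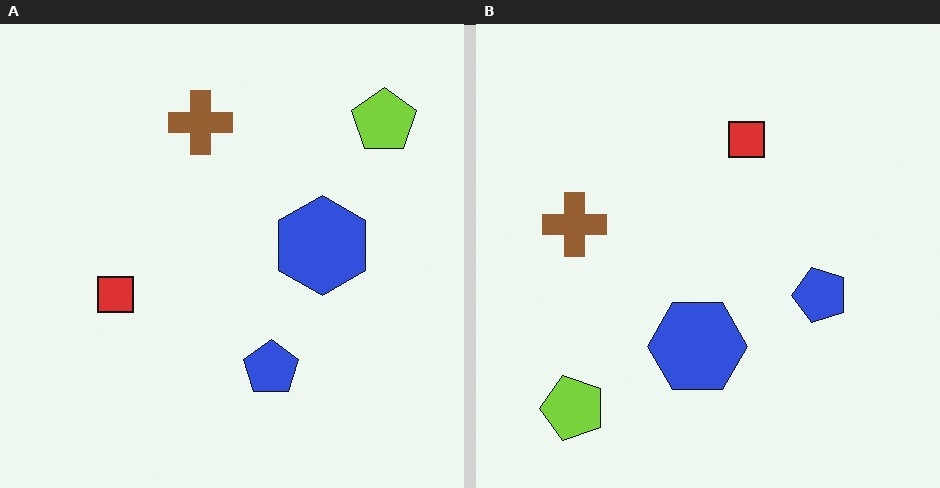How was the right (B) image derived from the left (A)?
The transformation is: transposed (reflected across the top-left ↔ bottom-right diagonal).

Shapes have swapped their row and column positions — what was in the top-right is now in the bottom-left — a diagonal reflection.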